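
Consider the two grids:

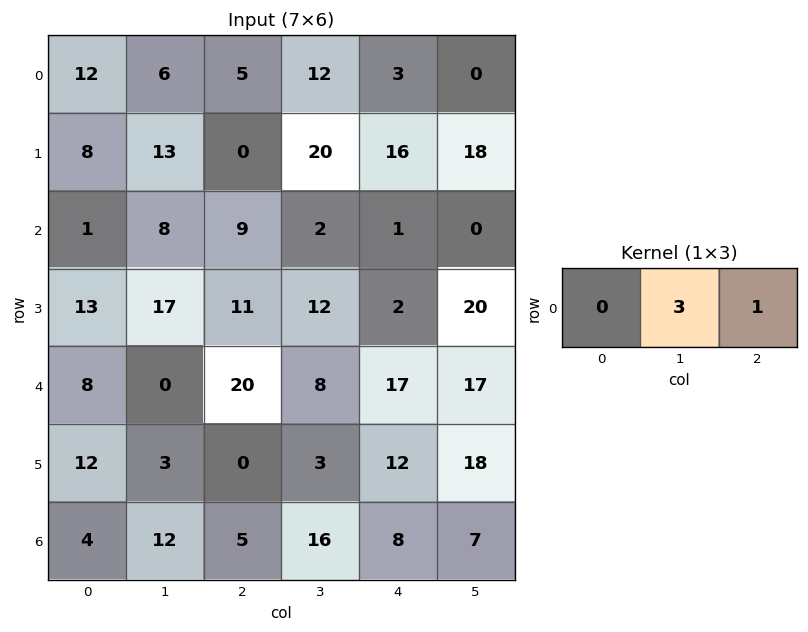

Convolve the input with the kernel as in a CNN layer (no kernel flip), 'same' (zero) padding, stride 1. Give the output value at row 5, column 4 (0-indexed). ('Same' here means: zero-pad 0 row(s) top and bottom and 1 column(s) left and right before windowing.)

54

The receptive field on the zero-padded input at this output position is [3 12 18]. Elementwise product with the kernel and sum: 12·3 + 18·1.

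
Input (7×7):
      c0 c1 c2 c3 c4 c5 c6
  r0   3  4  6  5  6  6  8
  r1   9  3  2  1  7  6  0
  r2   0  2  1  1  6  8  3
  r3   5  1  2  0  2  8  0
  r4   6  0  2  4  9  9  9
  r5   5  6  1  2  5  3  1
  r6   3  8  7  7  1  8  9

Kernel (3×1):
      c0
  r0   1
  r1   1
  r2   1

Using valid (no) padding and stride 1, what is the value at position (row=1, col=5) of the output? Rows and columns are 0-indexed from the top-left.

22

The receptive field on the input at this output position is [6 / 8 / 8]. Elementwise product with the kernel and sum: 6·1 + 8·1 + 8·1.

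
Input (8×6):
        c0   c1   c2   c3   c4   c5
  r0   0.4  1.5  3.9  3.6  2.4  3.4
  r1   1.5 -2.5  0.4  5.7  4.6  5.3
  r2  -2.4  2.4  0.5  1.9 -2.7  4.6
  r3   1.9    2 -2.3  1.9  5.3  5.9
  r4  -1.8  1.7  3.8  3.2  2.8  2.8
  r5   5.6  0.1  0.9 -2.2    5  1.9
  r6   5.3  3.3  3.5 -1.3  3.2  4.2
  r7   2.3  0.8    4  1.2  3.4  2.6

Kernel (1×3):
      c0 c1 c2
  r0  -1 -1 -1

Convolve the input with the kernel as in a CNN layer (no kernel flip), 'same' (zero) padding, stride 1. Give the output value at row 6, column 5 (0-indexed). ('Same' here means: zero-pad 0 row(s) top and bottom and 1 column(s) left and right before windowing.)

-7.4

The receptive field on the zero-padded input at this output position is [3.2 4.2 0]. Elementwise product with the kernel and sum: 3.2·-1 + 4.2·-1 + 0·-1.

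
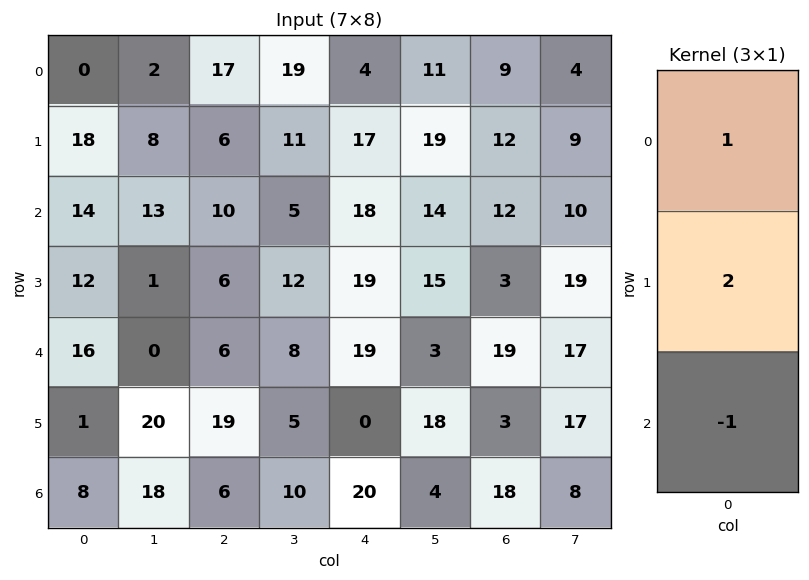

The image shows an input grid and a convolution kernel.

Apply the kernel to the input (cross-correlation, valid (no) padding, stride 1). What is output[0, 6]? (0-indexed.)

The receptive field on the input at this output position is [9 / 12 / 12]. Elementwise product with the kernel and sum: 9·1 + 12·2 + 12·-1.

21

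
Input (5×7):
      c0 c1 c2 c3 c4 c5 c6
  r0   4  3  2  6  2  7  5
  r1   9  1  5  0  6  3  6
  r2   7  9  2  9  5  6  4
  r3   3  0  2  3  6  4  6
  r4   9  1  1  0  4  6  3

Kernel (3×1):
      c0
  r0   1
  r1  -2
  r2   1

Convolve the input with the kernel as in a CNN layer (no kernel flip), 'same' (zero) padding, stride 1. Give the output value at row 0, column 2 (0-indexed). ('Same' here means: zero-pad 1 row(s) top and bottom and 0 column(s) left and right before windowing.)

1

The receptive field on the zero-padded input at this output position is [0 / 2 / 5]. Elementwise product with the kernel and sum: 0·1 + 2·-2 + 5·1.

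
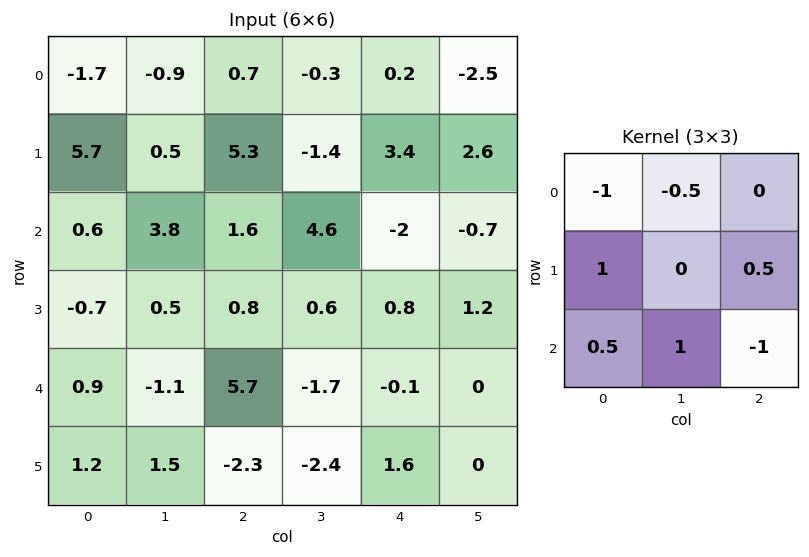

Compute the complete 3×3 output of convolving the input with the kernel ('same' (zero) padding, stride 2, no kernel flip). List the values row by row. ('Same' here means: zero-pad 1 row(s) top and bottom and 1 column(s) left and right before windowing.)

Output[0,0]: The receptive field on the zero-padded input at this output position is [0 0 0 / 0 -1.7 -0.9 / 0 5.7 0.5]. Elementwise product with the kernel and sum: 0·-1 + 0·-0.5 + 0·1 + -0.9·0.5 + 0·0.5 + 5.7·1 + 0.5·-1.

4.75 5.9 -1.45
-2.15 3.4 3.85
-0.5 -2 -2.3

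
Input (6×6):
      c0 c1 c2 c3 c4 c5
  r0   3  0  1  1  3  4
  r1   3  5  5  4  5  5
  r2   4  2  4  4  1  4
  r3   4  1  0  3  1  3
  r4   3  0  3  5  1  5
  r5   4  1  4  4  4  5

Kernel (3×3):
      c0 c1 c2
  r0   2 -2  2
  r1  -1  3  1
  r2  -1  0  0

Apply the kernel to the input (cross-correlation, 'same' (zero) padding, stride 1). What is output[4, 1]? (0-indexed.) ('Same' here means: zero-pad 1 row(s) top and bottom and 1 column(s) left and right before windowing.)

The receptive field on the zero-padded input at this output position is [4 1 0 / 3 0 3 / 4 1 4]. Elementwise product with the kernel and sum: 4·2 + 1·-2 + 0·2 + 3·-1 + 0·3 + 3·1 + 4·-1.

2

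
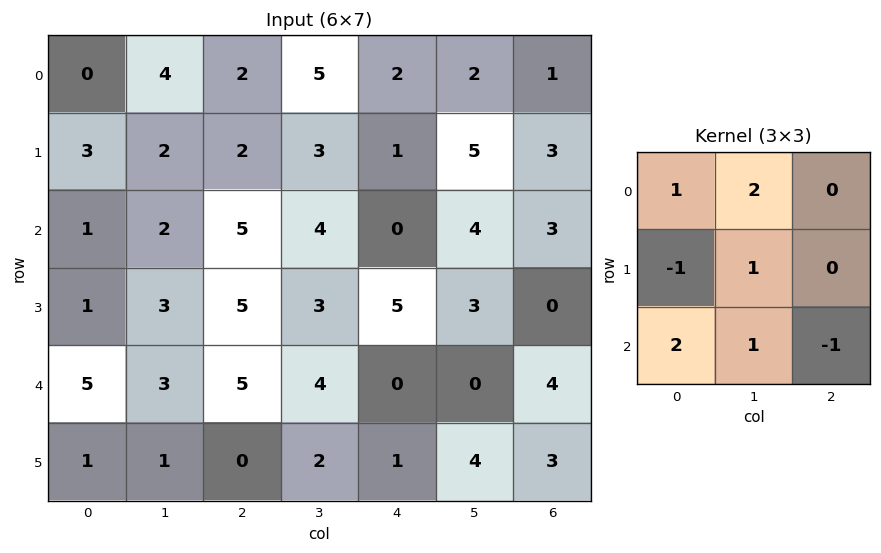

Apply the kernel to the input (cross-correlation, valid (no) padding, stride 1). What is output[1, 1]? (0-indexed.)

17

The receptive field on the input at this output position is [2 2 3 / 2 5 4 / 3 5 3]. Elementwise product with the kernel and sum: 2·1 + 2·2 + 2·-1 + 5·1 + 3·2 + 5·1 + 3·-1.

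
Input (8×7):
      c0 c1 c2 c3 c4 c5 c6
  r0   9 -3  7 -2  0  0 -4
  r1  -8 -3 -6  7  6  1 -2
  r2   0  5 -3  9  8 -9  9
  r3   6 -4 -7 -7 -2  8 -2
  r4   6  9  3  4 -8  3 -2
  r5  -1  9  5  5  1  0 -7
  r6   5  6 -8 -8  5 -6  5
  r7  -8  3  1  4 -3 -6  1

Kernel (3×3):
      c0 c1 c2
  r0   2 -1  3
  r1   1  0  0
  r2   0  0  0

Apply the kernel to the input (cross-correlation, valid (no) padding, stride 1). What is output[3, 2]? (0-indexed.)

The receptive field on the input at this output position is [-7 -7 -2 / 3 4 -8 / 5 5 1]. Elementwise product with the kernel and sum: -7·2 + -7·-1 + -2·3 + 3·1.

-10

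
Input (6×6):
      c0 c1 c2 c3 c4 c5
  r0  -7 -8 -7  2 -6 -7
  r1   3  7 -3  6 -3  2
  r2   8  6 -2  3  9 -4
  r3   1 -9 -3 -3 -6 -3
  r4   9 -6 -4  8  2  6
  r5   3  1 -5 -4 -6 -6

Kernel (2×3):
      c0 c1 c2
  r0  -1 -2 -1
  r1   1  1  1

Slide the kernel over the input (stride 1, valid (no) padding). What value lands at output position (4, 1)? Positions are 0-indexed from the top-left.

The receptive field on the input at this output position is [-6 -4 8 / 1 -5 -4]. Elementwise product with the kernel and sum: -6·-1 + -4·-2 + 8·-1 + 1·1 + -5·1 + -4·1.

-2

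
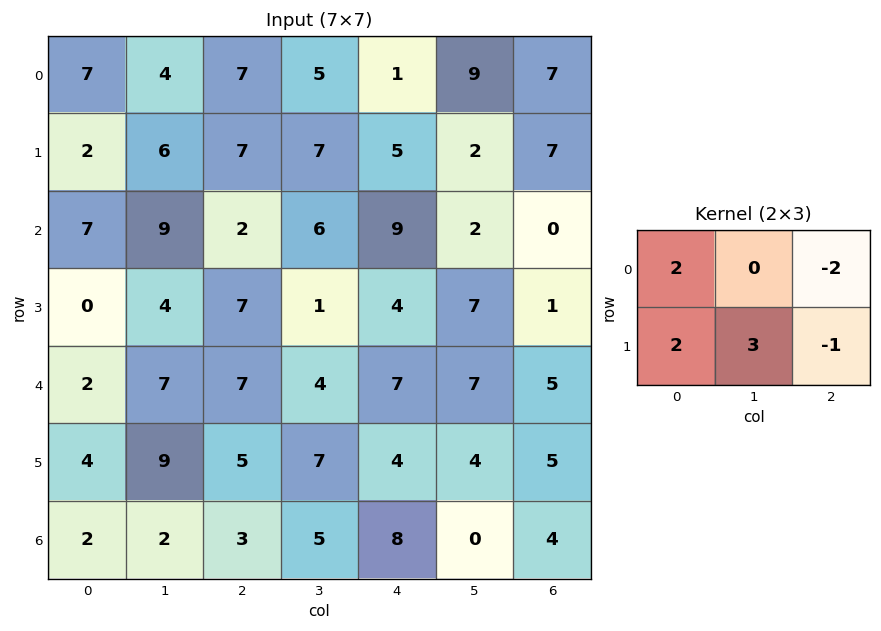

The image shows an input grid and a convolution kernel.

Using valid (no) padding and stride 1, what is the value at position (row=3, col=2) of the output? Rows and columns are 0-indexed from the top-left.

25

The receptive field on the input at this output position is [7 1 4 / 7 4 7]. Elementwise product with the kernel and sum: 7·2 + 4·-2 + 7·2 + 4·3 + 7·-1.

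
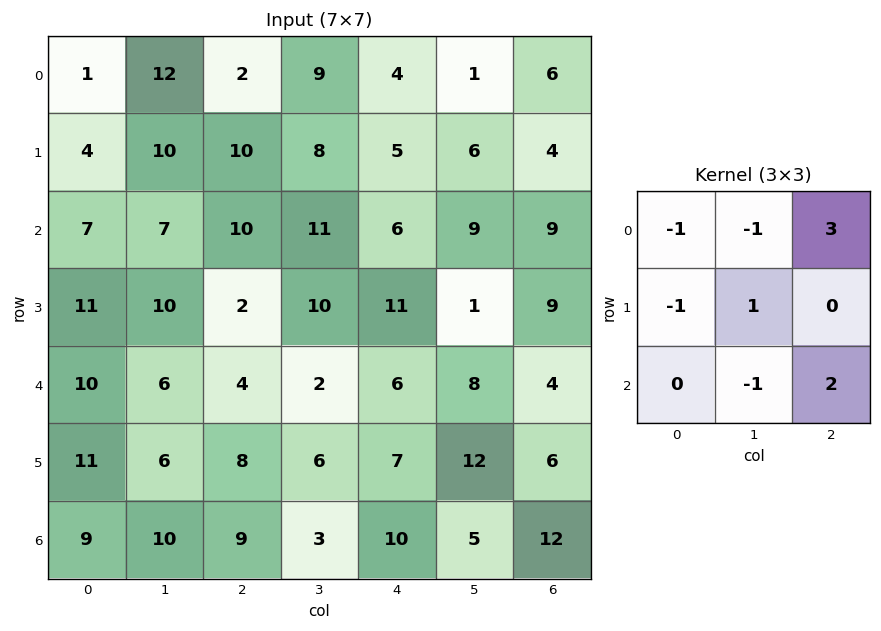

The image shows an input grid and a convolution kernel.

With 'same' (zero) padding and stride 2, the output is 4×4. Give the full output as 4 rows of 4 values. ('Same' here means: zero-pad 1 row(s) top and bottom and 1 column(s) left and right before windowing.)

17 -4 2 1
42 25 -9 -19
30 20 3 -20
16 3 30 -11

Output[0,0]: The receptive field on the zero-padded input at this output position is [0 0 0 / 0 1 12 / 0 4 10]. Elementwise product with the kernel and sum: 0·-1 + 0·-1 + 0·3 + 0·-1 + 1·1 + 4·-1 + 10·2.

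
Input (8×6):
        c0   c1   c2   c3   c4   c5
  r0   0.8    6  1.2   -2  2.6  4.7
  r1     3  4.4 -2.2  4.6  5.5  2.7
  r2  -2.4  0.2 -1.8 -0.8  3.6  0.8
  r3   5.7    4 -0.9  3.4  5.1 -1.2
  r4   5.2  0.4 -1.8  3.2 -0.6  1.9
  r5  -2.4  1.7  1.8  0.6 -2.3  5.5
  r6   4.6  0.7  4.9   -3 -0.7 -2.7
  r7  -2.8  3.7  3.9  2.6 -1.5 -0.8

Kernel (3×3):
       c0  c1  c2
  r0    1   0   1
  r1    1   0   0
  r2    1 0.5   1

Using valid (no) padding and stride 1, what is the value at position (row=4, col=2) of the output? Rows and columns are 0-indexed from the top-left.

The receptive field on the input at this output position is [-1.8 3.2 -0.6 / 1.8 0.6 -2.3 / 4.9 -3 -0.7]. Elementwise product with the kernel and sum: -1.8·1 + -0.6·1 + 1.8·1 + 4.9·1 + -3·0.5 + -0.7·1.

2.1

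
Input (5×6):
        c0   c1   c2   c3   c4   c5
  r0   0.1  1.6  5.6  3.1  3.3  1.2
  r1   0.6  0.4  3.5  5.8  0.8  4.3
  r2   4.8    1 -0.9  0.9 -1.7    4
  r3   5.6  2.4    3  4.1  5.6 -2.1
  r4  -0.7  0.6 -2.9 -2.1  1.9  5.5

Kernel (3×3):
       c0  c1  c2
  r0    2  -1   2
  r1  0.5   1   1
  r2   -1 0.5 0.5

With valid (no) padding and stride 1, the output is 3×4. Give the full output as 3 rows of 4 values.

9.25 12.3 23.55 13.55
7.4 10.55 3.4 19.8
14.55 9.9 7.9 22.85

Output[0,0]: The receptive field on the input at this output position is [0.1 1.6 5.6 / 0.6 0.4 3.5 / 4.8 1 -0.9]. Elementwise product with the kernel and sum: 0.1·2 + 1.6·-1 + 5.6·2 + 0.6·0.5 + 0.4·1 + 3.5·1 + 4.8·-1 + 1·0.5 + -0.9·0.5.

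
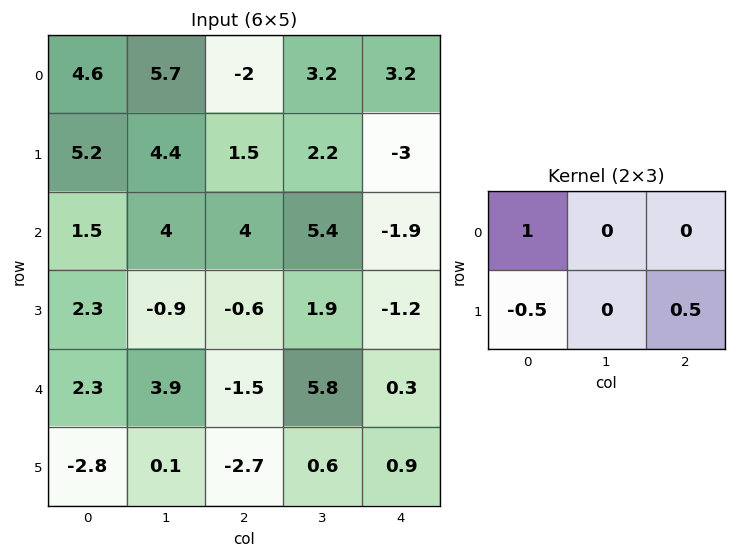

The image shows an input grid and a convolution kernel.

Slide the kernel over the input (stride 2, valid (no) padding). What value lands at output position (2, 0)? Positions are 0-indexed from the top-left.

2.35

The receptive field on the input at this output position is [2.3 3.9 -1.5 / -2.8 0.1 -2.7]. Elementwise product with the kernel and sum: 2.3·1 + -2.8·-0.5 + -2.7·0.5.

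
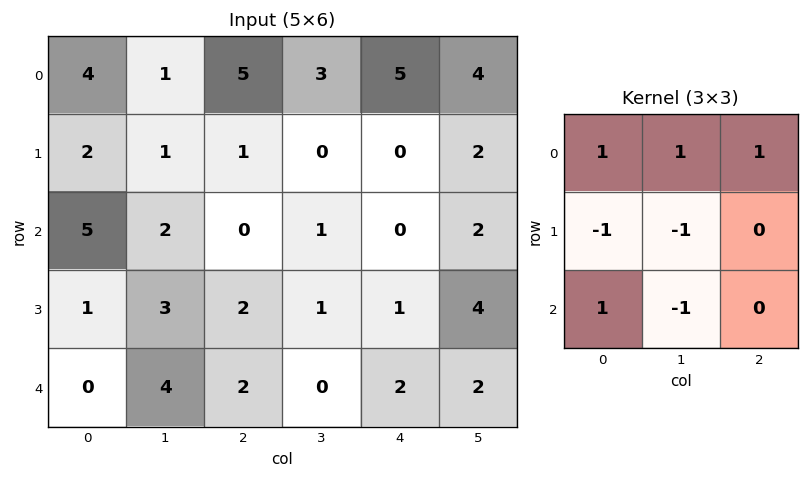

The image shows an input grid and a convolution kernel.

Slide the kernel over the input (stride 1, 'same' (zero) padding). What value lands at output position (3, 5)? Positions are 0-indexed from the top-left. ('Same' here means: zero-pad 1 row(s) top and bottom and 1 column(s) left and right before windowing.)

The receptive field on the zero-padded input at this output position is [0 2 0 / 1 4 0 / 2 2 0]. Elementwise product with the kernel and sum: 0·1 + 2·1 + 0·1 + 1·-1 + 4·-1 + 2·1 + 2·-1.

-3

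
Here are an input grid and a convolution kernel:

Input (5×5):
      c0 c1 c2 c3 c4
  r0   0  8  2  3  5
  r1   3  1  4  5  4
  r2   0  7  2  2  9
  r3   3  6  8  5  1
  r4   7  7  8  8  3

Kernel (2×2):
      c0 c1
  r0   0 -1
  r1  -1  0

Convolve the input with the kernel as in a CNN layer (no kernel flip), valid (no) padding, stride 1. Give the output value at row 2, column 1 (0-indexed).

The receptive field on the input at this output position is [7 2 / 6 8]. Elementwise product with the kernel and sum: 2·-1 + 6·-1.

-8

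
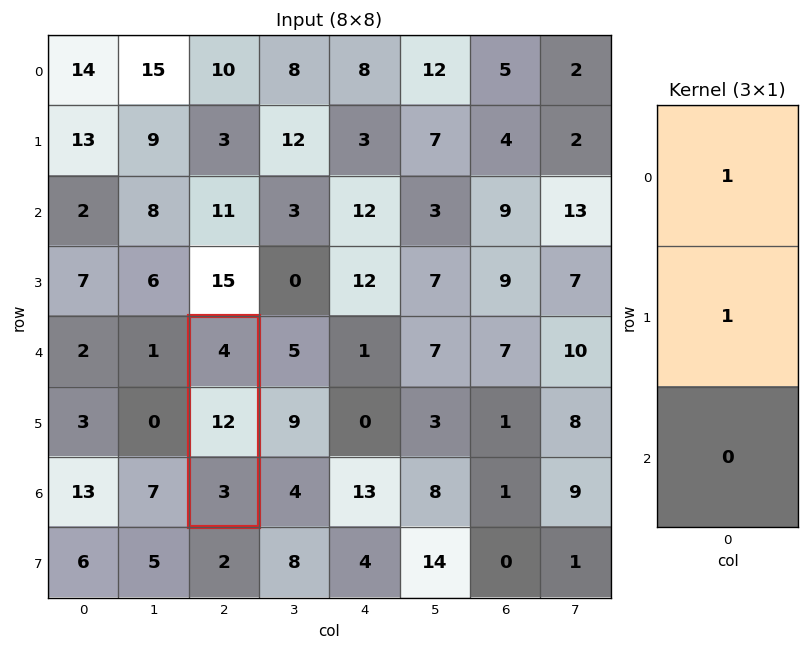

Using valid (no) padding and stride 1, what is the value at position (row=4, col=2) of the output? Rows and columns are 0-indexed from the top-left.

The receptive field on the input at this output position is [4 / 12 / 3]. Elementwise product with the kernel and sum: 4·1 + 12·1.

16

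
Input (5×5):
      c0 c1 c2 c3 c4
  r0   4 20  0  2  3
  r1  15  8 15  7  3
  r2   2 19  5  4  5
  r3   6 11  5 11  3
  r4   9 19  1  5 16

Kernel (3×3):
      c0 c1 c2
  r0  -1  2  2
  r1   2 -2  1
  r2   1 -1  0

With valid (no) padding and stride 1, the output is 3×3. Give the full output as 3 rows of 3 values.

Output[0,0]: The receptive field on the input at this output position is [4 20 0 / 15 8 15 / 2 19 5]. Elementwise product with the kernel and sum: 4·-1 + 20·2 + 0·2 + 15·2 + 8·-2 + 15·1 + 2·1 + 19·-1.
Output[0,1]: The receptive field on the input at this output position is [20 0 2 / 8 15 7 / 19 5 4]. Elementwise product with the kernel and sum: 20·-1 + 0·2 + 2·2 + 8·2 + 15·-2 + 7·1 + 19·1 + 5·-1.

48 -9 30
-3 74 6
31 40 0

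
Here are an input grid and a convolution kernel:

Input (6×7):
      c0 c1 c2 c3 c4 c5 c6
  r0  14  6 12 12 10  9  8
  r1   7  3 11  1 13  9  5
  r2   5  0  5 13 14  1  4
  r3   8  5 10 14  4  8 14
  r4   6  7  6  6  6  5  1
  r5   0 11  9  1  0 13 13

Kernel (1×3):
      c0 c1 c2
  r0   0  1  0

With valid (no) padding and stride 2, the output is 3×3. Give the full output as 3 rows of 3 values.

Output[0,0]: The receptive field on the input at this output position is [14 6 12]. Elementwise product with the kernel and sum: 6·1.
Output[0,1]: The receptive field on the input at this output position is [12 12 10]. Elementwise product with the kernel and sum: 12·1.

6 12 9
0 13 1
7 6 5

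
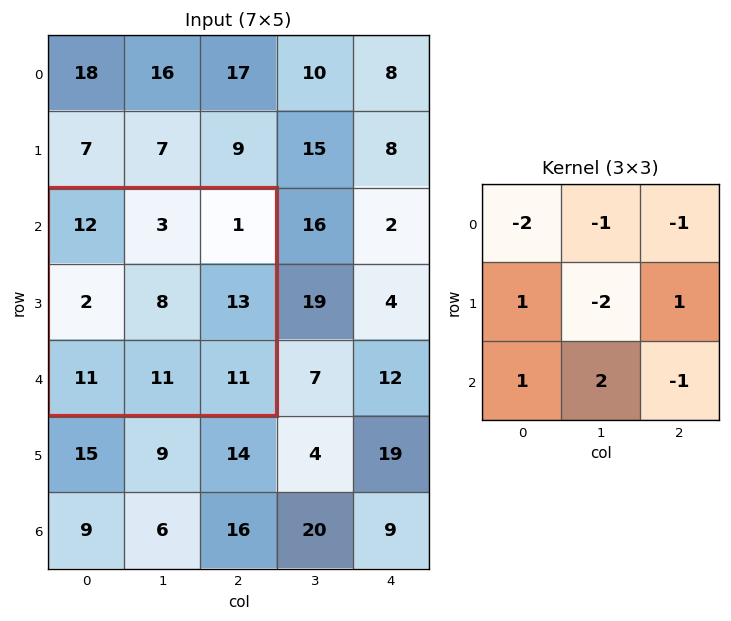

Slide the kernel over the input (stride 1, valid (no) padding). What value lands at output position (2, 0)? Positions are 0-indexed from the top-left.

The receptive field on the input at this output position is [12 3 1 / 2 8 13 / 11 11 11]. Elementwise product with the kernel and sum: 12·-2 + 3·-1 + 1·-1 + 2·1 + 8·-2 + 13·1 + 11·1 + 11·2 + 11·-1.

-7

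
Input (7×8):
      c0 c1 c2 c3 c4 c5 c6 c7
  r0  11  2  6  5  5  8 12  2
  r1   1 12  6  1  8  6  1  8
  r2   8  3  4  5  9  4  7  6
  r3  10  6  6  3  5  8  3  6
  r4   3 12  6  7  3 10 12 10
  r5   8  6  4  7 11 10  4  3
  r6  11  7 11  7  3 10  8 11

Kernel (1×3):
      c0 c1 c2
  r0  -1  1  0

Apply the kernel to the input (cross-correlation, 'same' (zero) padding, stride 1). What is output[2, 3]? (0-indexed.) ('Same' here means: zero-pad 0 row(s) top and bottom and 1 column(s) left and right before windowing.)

1

The receptive field on the zero-padded input at this output position is [4 5 9]. Elementwise product with the kernel and sum: 4·-1 + 5·1.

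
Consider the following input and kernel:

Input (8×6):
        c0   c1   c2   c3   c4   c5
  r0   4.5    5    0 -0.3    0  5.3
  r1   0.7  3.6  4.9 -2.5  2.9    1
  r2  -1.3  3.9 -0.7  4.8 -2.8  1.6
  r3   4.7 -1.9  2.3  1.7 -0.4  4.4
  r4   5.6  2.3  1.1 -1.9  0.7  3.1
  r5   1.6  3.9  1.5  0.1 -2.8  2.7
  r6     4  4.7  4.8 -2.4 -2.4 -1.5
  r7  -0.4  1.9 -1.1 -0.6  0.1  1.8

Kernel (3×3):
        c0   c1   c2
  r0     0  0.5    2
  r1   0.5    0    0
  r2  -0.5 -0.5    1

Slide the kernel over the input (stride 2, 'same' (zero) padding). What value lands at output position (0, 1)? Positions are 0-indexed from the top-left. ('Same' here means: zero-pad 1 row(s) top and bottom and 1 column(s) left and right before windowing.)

-4.25

The receptive field on the zero-padded input at this output position is [0 0 0 / 5 0 -0.3 / 3.6 4.9 -2.5]. Elementwise product with the kernel and sum: 0·0.5 + 0·2 + 5·0.5 + 3.6·-0.5 + 4.9·-0.5 + -2.5·1.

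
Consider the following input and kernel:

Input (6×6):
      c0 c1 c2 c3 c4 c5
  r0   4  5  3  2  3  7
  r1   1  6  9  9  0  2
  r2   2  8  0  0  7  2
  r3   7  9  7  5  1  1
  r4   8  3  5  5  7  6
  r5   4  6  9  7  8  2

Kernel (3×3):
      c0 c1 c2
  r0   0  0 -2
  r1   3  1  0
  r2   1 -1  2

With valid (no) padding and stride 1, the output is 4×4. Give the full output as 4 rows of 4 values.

Output[0,0]: The receptive field on the input at this output position is [4 5 3 / 1 6 9 / 2 8 0]. Elementwise product with the kernel and sum: 3·-2 + 1·3 + 6·1 + 2·1 + 8·-1 + 0·2.
Output[0,1]: The receptive field on the input at this output position is [5 3 2 / 6 9 9 / 8 0 0]. Elementwise product with the kernel and sum: 2·-2 + 6·3 + 9·1 + 8·1 + 0·-1 + 0·2.

-3 31 44 10
8 18 4 9
45 42 26 22
29 15 36 23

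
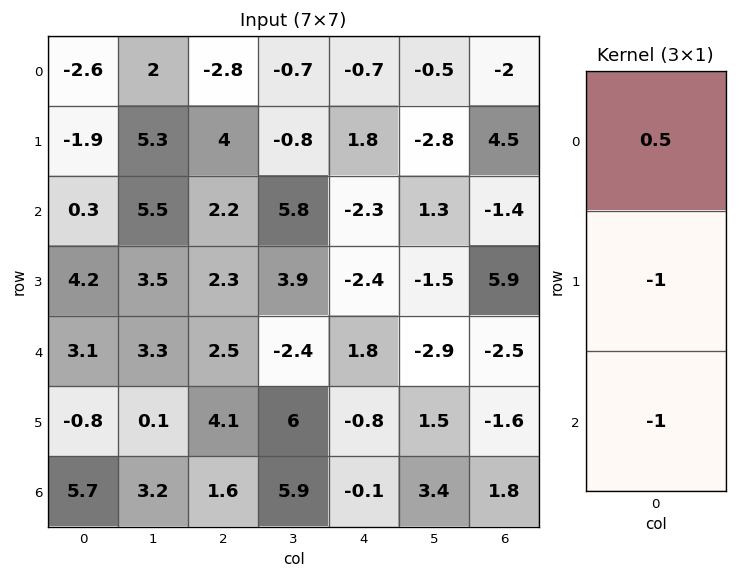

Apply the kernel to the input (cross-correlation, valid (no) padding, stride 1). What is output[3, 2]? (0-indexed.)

The receptive field on the input at this output position is [2.3 / 2.5 / 4.1]. Elementwise product with the kernel and sum: 2.3·0.5 + 2.5·-1 + 4.1·-1.

-5.45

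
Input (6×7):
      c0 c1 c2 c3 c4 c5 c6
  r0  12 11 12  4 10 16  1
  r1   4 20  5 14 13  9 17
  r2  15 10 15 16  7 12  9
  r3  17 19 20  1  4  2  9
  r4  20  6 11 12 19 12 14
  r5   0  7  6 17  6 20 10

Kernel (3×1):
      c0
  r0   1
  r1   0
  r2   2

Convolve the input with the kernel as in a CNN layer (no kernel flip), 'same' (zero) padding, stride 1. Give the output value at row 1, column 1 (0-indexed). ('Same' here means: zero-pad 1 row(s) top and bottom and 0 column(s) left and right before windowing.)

The receptive field on the zero-padded input at this output position is [11 / 20 / 10]. Elementwise product with the kernel and sum: 11·1 + 10·2.

31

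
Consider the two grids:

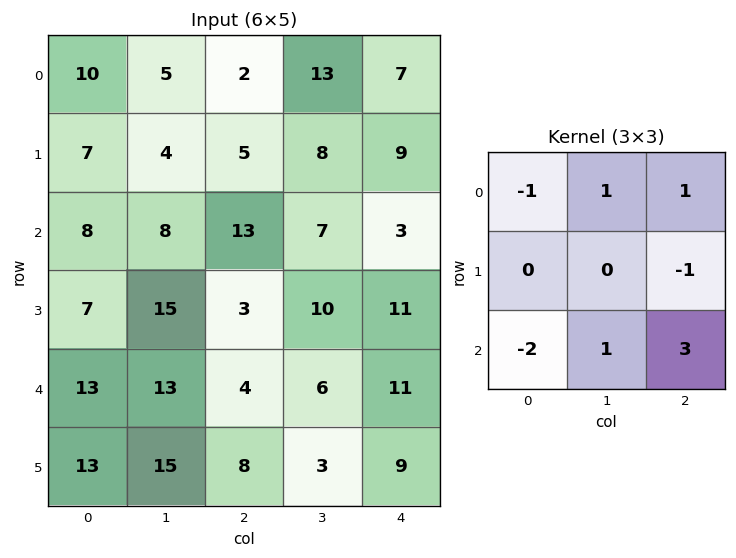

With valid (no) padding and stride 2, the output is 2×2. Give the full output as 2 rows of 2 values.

Output[0,0]: The receptive field on the input at this output position is [10 5 2 / 7 4 5 / 8 8 13]. Elementwise product with the kernel and sum: 10·-1 + 5·1 + 2·1 + 5·-1 + 8·-2 + 8·1 + 13·3.
Output[0,1]: The receptive field on the input at this output position is [2 13 7 / 5 8 9 / 13 7 3]. Elementwise product with the kernel and sum: 2·-1 + 13·1 + 7·1 + 9·-1 + 13·-2 + 7·1 + 3·3.

23 -1
9 17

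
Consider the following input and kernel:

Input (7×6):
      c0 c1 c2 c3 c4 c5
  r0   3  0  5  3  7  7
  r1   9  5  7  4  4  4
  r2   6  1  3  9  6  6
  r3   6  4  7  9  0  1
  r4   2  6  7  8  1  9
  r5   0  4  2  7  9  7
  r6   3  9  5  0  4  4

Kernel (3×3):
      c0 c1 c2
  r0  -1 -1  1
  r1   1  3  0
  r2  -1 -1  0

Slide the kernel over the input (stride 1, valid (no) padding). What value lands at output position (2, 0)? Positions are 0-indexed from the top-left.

The receptive field on the input at this output position is [6 1 3 / 6 4 7 / 2 6 7]. Elementwise product with the kernel and sum: 6·-1 + 1·-1 + 3·1 + 6·1 + 4·3 + 2·-1 + 6·-1.

6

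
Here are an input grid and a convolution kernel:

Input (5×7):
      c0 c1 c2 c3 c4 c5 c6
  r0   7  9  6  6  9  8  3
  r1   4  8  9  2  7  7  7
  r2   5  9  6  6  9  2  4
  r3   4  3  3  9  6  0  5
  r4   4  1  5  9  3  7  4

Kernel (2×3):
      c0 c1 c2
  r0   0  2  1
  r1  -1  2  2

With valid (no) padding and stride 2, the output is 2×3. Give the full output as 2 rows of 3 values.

54 30 40
32 48 12

Output[0,0]: The receptive field on the input at this output position is [7 9 6 / 4 8 9]. Elementwise product with the kernel and sum: 9·2 + 6·1 + 4·-1 + 8·2 + 9·2.
Output[0,1]: The receptive field on the input at this output position is [6 6 9 / 9 2 7]. Elementwise product with the kernel and sum: 6·2 + 9·1 + 9·-1 + 2·2 + 7·2.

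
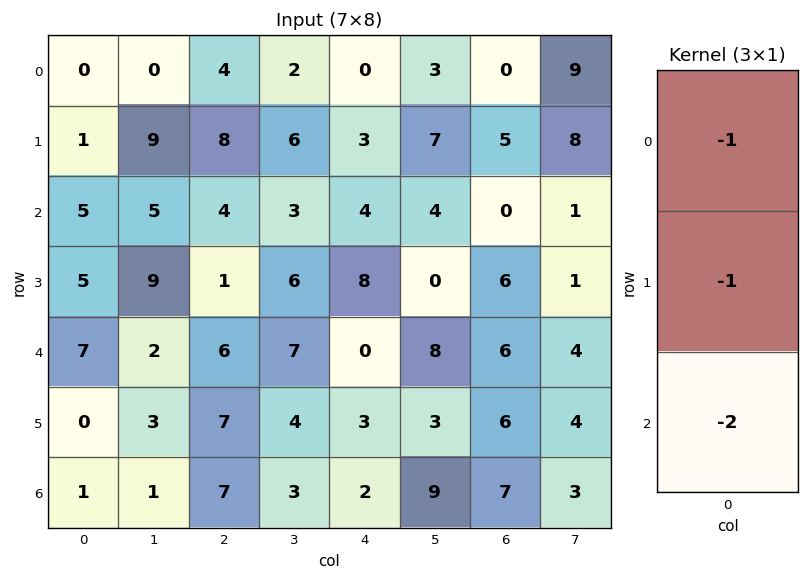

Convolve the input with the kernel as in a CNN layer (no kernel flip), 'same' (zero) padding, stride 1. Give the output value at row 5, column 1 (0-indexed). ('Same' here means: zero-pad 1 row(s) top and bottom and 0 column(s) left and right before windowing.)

The receptive field on the zero-padded input at this output position is [2 / 3 / 1]. Elementwise product with the kernel and sum: 2·-1 + 3·-1 + 1·-2.

-7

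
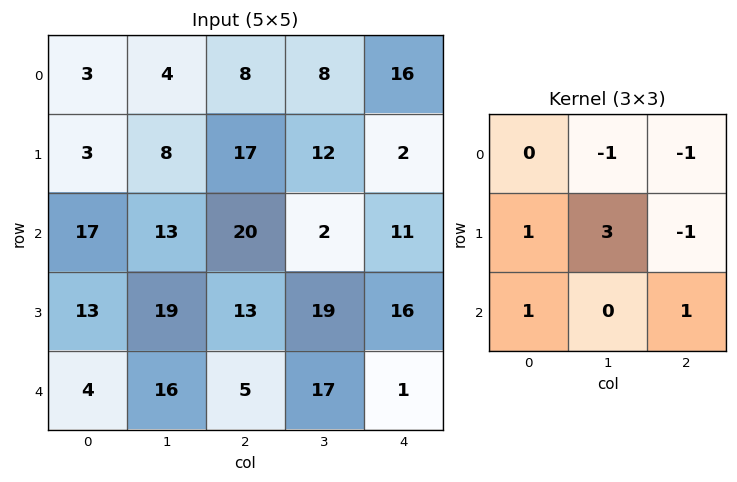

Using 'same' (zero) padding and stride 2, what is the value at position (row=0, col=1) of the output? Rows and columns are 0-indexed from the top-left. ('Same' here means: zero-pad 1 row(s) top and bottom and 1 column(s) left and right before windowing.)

40

The receptive field on the zero-padded input at this output position is [0 0 0 / 4 8 8 / 8 17 12]. Elementwise product with the kernel and sum: 0·-1 + 0·-1 + 4·1 + 8·3 + 8·-1 + 8·1 + 12·1.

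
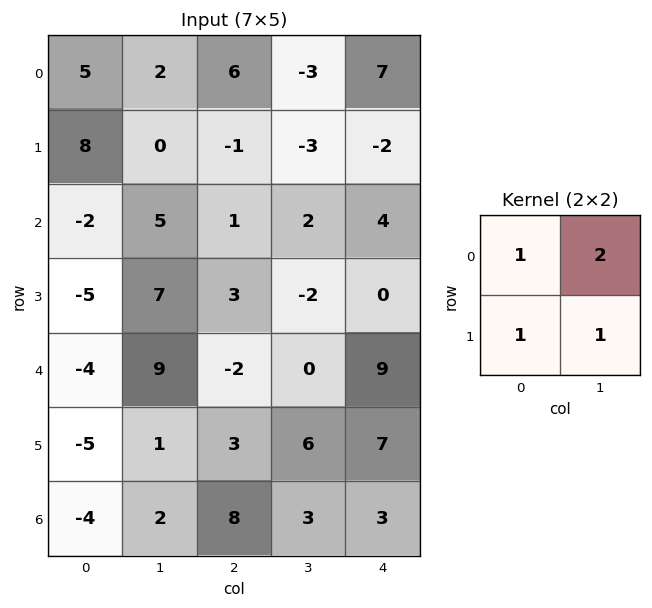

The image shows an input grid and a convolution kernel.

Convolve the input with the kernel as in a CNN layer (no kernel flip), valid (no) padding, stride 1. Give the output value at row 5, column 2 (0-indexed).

The receptive field on the input at this output position is [3 6 / 8 3]. Elementwise product with the kernel and sum: 3·1 + 6·2 + 8·1 + 3·1.

26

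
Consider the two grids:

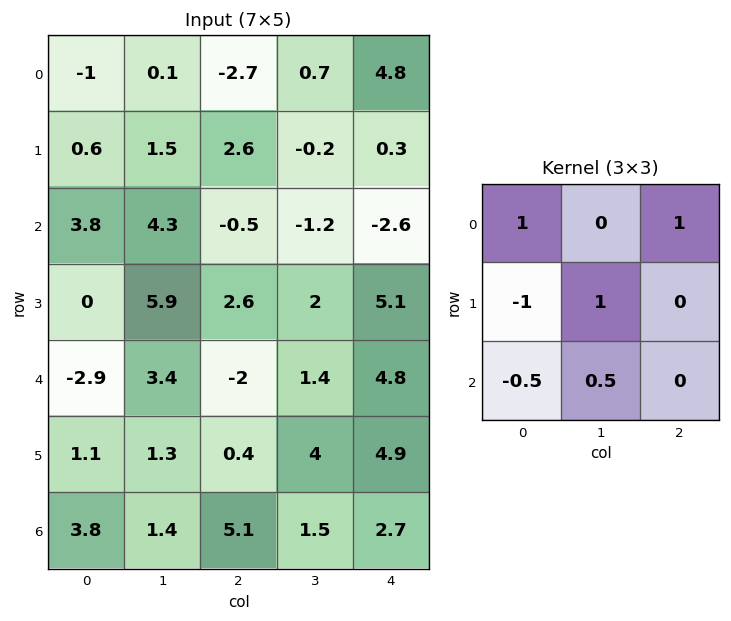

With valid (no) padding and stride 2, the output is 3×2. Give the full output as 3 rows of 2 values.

-2.55 -1.05
12.35 -2
-5.9 4.6

Output[0,0]: The receptive field on the input at this output position is [-1 0.1 -2.7 / 0.6 1.5 2.6 / 3.8 4.3 -0.5]. Elementwise product with the kernel and sum: -1·1 + -2.7·1 + 0.6·-1 + 1.5·1 + 3.8·-0.5 + 4.3·0.5.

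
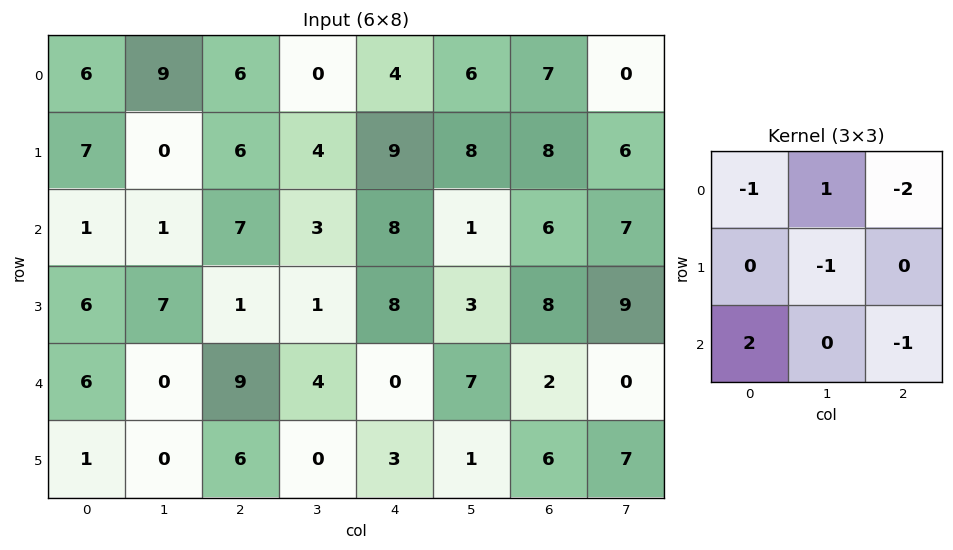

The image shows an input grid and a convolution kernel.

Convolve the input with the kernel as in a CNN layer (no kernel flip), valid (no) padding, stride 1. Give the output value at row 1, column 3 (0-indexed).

-20

The receptive field on the input at this output position is [4 9 8 / 3 8 1 / 1 8 3]. Elementwise product with the kernel and sum: 4·-1 + 9·1 + 8·-2 + 8·-1 + 1·2 + 3·-1.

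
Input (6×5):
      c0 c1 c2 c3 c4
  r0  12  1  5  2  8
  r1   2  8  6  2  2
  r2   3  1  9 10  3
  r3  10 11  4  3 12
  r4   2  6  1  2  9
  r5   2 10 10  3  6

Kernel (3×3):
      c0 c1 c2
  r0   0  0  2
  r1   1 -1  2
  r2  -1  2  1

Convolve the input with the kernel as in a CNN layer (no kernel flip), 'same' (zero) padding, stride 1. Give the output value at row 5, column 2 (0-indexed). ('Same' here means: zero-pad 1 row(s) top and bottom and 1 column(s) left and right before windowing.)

The receptive field on the zero-padded input at this output position is [6 1 2 / 10 10 3 / 0 0 0]. Elementwise product with the kernel and sum: 2·2 + 10·1 + 10·-1 + 3·2 + 0·-1 + 0·2 + 0·1.

10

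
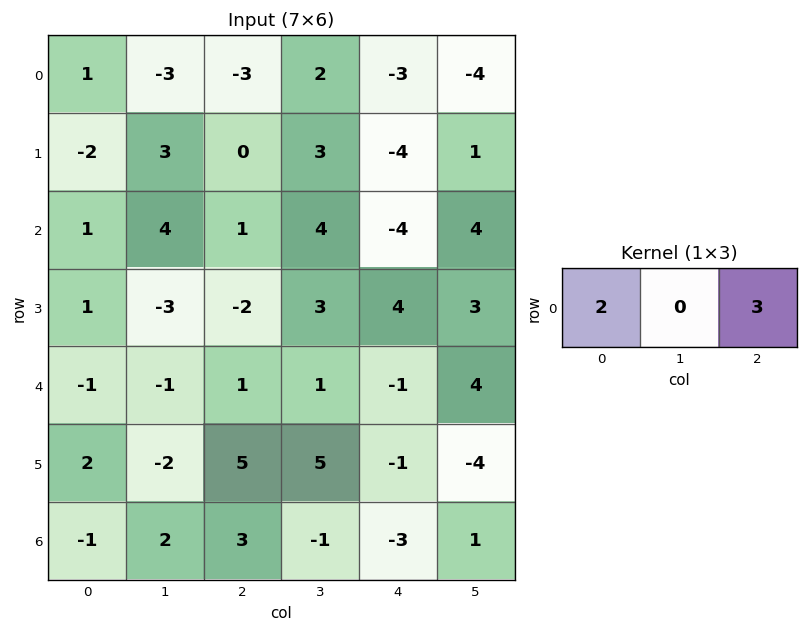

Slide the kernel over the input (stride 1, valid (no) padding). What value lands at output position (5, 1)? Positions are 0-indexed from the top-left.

11

The receptive field on the input at this output position is [-2 5 5]. Elementwise product with the kernel and sum: -2·2 + 5·3.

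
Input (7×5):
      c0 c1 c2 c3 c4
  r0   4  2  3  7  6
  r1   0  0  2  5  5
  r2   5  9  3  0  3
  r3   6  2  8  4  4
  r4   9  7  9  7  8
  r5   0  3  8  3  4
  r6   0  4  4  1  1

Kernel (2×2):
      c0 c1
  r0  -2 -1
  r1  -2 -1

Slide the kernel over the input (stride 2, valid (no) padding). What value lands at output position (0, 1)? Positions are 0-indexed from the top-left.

-22

The receptive field on the input at this output position is [3 7 / 2 5]. Elementwise product with the kernel and sum: 3·-2 + 7·-1 + 2·-2 + 5·-1.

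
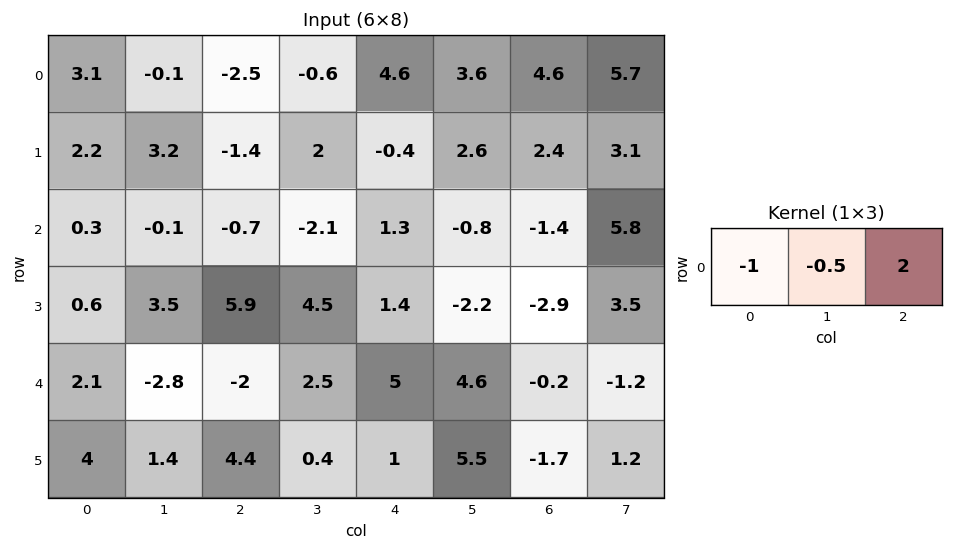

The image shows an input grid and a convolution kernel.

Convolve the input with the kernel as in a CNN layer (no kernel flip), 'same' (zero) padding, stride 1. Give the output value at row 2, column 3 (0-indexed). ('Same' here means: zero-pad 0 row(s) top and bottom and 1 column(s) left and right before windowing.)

The receptive field on the zero-padded input at this output position is [-0.7 -2.1 1.3]. Elementwise product with the kernel and sum: -0.7·-1 + -2.1·-0.5 + 1.3·2.

4.35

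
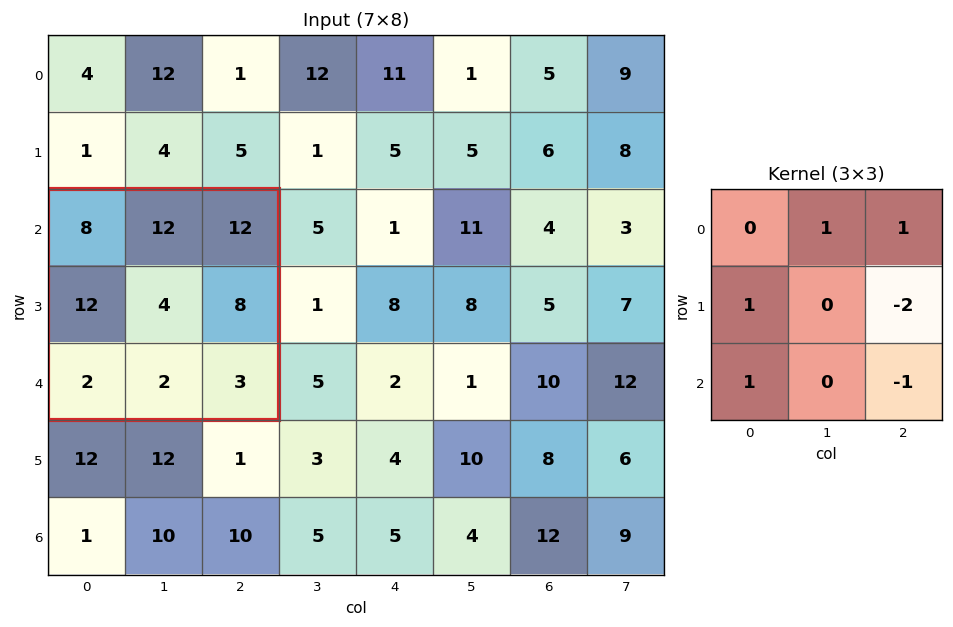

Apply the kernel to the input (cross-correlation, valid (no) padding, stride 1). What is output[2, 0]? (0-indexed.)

19

The receptive field on the input at this output position is [8 12 12 / 12 4 8 / 2 2 3]. Elementwise product with the kernel and sum: 12·1 + 12·1 + 12·1 + 8·-2 + 2·1 + 3·-1.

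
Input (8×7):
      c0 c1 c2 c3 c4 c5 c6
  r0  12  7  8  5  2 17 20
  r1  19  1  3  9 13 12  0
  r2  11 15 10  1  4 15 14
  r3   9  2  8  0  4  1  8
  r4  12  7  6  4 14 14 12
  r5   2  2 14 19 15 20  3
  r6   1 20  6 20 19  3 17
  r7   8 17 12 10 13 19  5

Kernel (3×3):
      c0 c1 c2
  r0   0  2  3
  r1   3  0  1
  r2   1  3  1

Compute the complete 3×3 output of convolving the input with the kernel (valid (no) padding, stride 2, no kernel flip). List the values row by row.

164 55 196
134 74 160
119 192 157

Output[0,0]: The receptive field on the input at this output position is [12 7 8 / 19 1 3 / 11 15 10]. Elementwise product with the kernel and sum: 7·2 + 8·3 + 19·3 + 3·1 + 11·1 + 15·3 + 10·1.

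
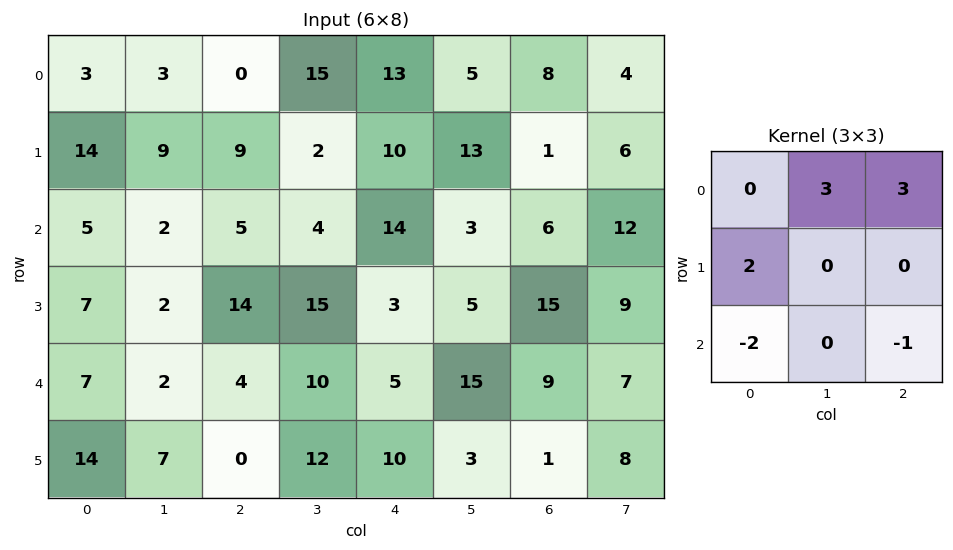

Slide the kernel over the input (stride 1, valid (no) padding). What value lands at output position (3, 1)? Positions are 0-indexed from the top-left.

65

The receptive field on the input at this output position is [2 14 15 / 2 4 10 / 7 0 12]. Elementwise product with the kernel and sum: 14·3 + 15·3 + 2·2 + 7·-2 + 12·-1.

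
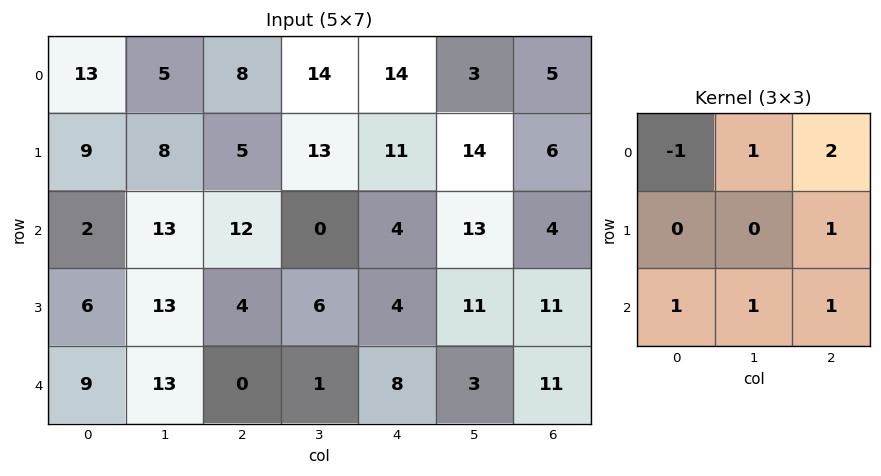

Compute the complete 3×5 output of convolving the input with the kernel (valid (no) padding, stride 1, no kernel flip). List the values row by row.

40 69 61 37 26
44 46 48 60 45
61 19 9 53 50

Output[0,0]: The receptive field on the input at this output position is [13 5 8 / 9 8 5 / 2 13 12]. Elementwise product with the kernel and sum: 13·-1 + 5·1 + 8·2 + 5·1 + 2·1 + 13·1 + 12·1.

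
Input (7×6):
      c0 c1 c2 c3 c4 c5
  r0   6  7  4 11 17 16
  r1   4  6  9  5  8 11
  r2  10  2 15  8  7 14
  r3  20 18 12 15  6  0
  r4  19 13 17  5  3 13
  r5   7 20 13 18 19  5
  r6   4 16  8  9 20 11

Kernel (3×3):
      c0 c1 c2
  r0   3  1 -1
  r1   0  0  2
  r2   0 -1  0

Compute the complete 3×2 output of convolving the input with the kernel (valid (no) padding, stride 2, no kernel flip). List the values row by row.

Output[0,0]: The receptive field on the input at this output position is [6 7 4 / 4 6 9 / 10 2 15]. Elementwise product with the kernel and sum: 6·3 + 7·1 + 4·-1 + 9·2 + 2·-1.

37 14
28 53
63 82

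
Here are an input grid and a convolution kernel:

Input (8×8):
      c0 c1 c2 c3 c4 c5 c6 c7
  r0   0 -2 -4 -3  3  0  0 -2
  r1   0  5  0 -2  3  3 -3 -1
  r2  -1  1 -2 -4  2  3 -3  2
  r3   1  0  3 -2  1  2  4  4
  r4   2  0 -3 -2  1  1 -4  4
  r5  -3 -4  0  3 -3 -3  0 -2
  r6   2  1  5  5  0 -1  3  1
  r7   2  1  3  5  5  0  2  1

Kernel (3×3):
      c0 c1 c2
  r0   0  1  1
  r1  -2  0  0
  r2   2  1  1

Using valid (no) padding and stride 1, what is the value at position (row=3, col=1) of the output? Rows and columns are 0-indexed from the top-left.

The receptive field on the input at this output position is [0 3 -2 / 0 -3 -2 / -4 0 3]. Elementwise product with the kernel and sum: 3·1 + -2·1 + 0·-2 + -4·2 + 0·1 + 3·1.

-4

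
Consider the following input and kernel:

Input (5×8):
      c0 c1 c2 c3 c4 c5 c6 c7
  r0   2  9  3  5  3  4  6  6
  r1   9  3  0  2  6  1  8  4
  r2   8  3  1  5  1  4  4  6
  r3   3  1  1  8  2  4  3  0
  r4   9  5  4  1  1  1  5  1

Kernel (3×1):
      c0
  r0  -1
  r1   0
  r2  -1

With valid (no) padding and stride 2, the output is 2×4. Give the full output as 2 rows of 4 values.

Output[0,0]: The receptive field on the input at this output position is [2 / 9 / 8]. Elementwise product with the kernel and sum: 2·-1 + 8·-1.

-10 -4 -4 -10
-17 -5 -2 -9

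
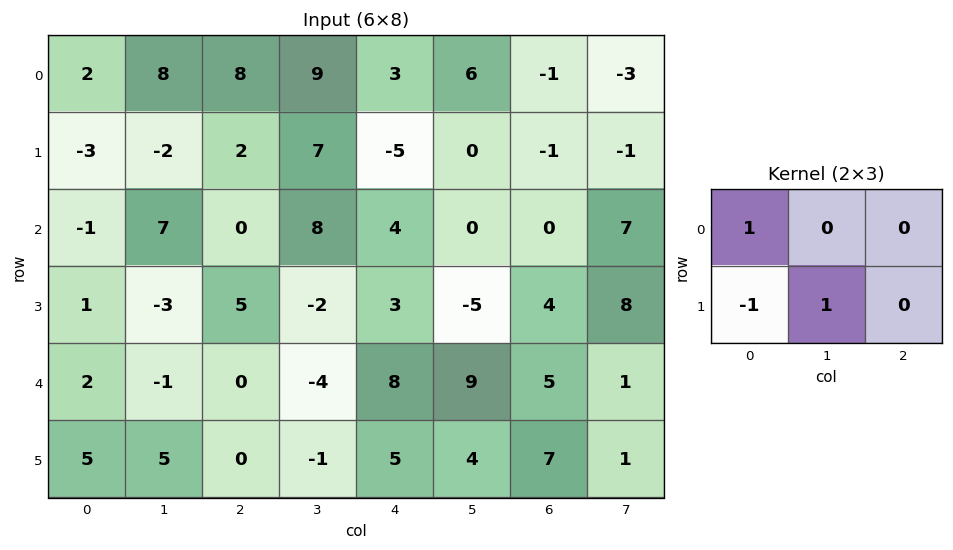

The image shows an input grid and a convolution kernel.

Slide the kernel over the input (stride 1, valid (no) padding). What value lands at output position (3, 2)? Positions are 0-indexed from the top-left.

The receptive field on the input at this output position is [5 -2 3 / 0 -4 8]. Elementwise product with the kernel and sum: 5·1 + 0·-1 + -4·1.

1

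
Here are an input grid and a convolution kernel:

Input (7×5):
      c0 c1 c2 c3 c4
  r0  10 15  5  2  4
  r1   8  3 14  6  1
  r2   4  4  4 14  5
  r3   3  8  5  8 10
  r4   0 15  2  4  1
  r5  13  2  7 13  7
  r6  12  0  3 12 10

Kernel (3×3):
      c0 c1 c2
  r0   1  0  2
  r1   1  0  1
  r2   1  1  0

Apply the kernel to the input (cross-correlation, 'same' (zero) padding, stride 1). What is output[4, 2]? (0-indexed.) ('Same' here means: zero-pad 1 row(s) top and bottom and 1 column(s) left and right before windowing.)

52

The receptive field on the zero-padded input at this output position is [8 5 8 / 15 2 4 / 2 7 13]. Elementwise product with the kernel and sum: 8·1 + 8·2 + 15·1 + 4·1 + 2·1 + 7·1.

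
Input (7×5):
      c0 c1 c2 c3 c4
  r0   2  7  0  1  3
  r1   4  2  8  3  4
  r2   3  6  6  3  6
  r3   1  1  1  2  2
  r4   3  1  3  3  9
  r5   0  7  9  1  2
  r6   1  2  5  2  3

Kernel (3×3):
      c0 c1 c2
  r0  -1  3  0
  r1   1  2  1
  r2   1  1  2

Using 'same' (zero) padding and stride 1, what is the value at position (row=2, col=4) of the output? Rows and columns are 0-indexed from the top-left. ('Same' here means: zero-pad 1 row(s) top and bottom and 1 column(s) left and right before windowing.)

The receptive field on the zero-padded input at this output position is [3 4 0 / 3 6 0 / 2 2 0]. Elementwise product with the kernel and sum: 3·-1 + 4·3 + 3·1 + 6·2 + 0·1 + 2·1 + 2·1 + 0·2.

28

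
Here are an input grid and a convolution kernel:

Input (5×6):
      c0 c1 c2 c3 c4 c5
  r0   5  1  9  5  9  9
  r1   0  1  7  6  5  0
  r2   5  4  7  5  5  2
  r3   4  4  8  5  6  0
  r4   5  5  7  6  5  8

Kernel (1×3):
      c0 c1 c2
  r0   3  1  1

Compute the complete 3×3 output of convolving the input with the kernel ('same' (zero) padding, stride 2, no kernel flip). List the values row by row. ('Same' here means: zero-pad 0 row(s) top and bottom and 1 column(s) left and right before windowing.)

6 17 33
9 24 22
10 28 31

Output[0,0]: The receptive field on the zero-padded input at this output position is [0 5 1]. Elementwise product with the kernel and sum: 0·3 + 5·1 + 1·1.
Output[0,1]: The receptive field on the zero-padded input at this output position is [1 9 5]. Elementwise product with the kernel and sum: 1·3 + 9·1 + 5·1.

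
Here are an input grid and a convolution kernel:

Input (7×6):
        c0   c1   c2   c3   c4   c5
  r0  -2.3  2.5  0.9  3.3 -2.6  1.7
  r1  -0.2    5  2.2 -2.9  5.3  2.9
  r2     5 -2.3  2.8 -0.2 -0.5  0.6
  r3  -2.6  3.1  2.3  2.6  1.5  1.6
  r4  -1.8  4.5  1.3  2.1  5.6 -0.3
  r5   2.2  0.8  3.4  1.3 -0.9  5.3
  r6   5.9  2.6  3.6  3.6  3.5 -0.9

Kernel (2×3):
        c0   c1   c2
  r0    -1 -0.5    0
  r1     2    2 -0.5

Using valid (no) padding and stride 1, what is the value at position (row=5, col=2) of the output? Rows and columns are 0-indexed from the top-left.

8.6

The receptive field on the input at this output position is [3.4 1.3 -0.9 / 3.6 3.6 3.5]. Elementwise product with the kernel and sum: 3.4·-1 + 1.3·-0.5 + 3.6·2 + 3.6·2 + 3.5·-0.5.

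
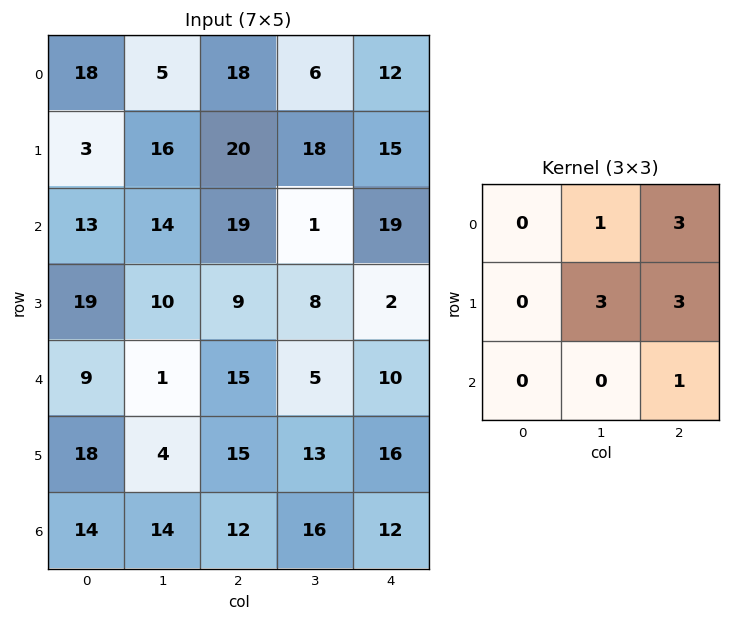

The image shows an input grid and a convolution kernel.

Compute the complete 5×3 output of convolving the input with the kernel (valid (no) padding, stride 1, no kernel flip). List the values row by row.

Output[0,0]: The receptive field on the input at this output position is [18 5 18 / 3 16 20 / 13 14 19]. Elementwise product with the kernel and sum: 5·1 + 18·3 + 16·3 + 20·3 + 19·1.

186 151 160
184 142 125
143 78 98
100 106 75
115 130 134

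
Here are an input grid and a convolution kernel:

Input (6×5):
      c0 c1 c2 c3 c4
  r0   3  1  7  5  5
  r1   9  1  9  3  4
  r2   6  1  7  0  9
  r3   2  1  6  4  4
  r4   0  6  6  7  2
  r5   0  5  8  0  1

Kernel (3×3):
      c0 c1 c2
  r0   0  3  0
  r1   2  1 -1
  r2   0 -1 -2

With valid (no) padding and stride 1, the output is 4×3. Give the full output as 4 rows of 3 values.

-2 22 14
-4 22 2
-16 5 1
-18 21 27

Output[0,0]: The receptive field on the input at this output position is [3 1 7 / 9 1 9 / 6 1 7]. Elementwise product with the kernel and sum: 1·3 + 9·2 + 1·1 + 9·-1 + 1·-1 + 7·-2.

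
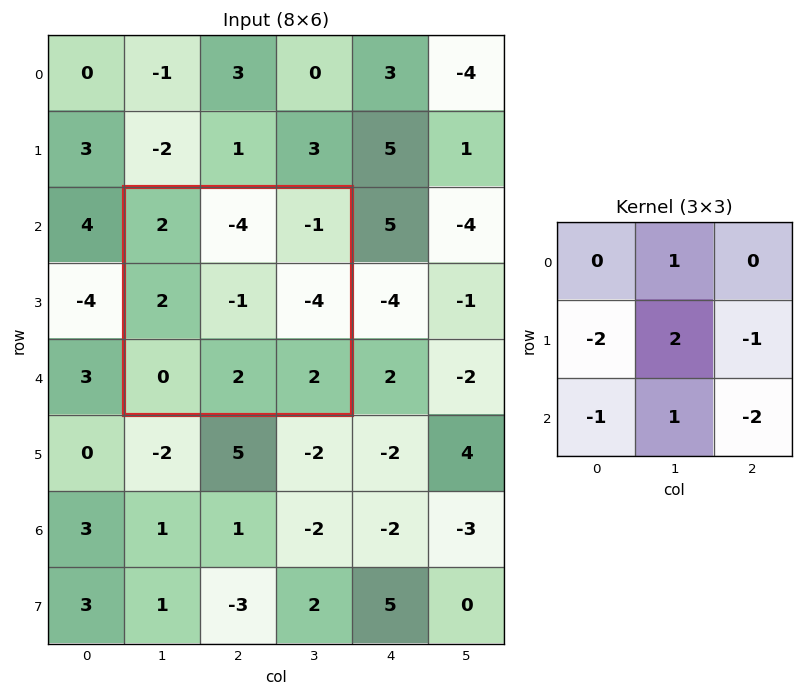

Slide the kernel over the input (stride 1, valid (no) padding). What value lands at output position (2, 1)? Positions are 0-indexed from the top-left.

-8

The receptive field on the input at this output position is [2 -4 -1 / 2 -1 -4 / 0 2 2]. Elementwise product with the kernel and sum: -4·1 + 2·-2 + -1·2 + -4·-1 + 0·-1 + 2·1 + 2·-2.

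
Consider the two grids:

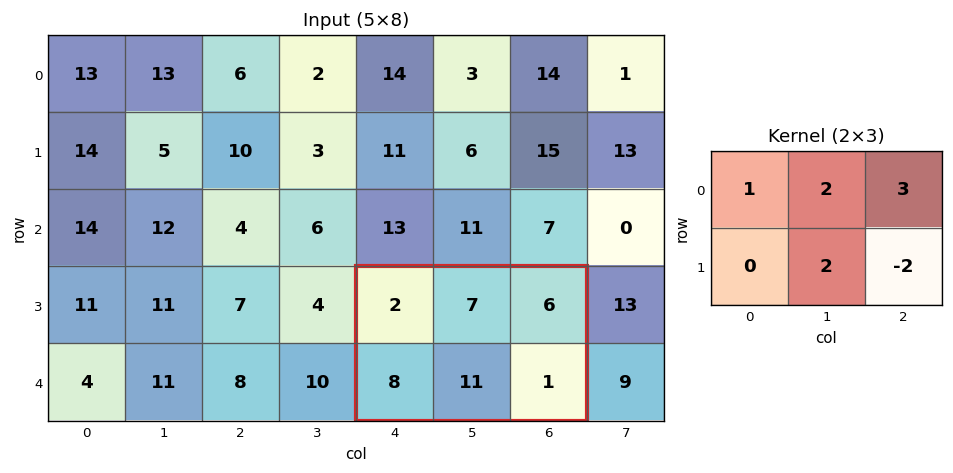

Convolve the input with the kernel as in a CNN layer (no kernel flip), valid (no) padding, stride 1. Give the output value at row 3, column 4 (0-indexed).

54

The receptive field on the input at this output position is [2 7 6 / 8 11 1]. Elementwise product with the kernel and sum: 2·1 + 7·2 + 6·3 + 11·2 + 1·-2.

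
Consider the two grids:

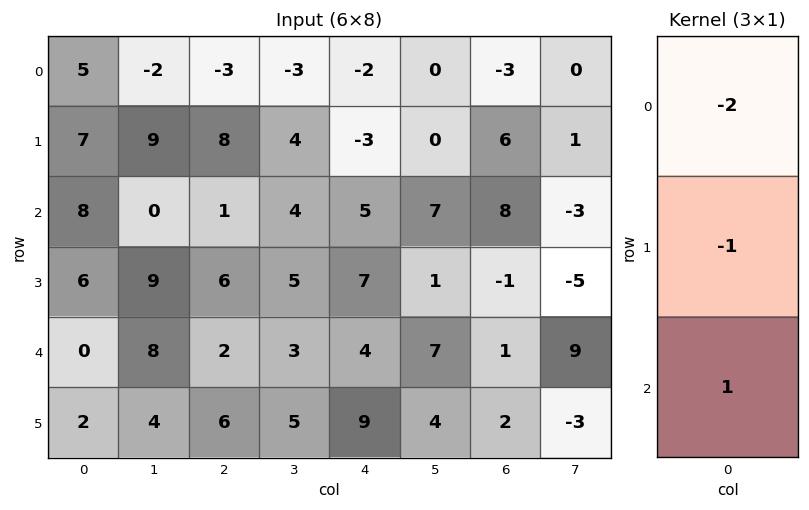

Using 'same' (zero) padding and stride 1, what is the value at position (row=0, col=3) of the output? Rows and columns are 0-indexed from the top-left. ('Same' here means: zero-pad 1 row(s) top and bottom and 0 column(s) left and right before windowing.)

7

The receptive field on the zero-padded input at this output position is [0 / -3 / 4]. Elementwise product with the kernel and sum: 0·-2 + -3·-1 + 4·1.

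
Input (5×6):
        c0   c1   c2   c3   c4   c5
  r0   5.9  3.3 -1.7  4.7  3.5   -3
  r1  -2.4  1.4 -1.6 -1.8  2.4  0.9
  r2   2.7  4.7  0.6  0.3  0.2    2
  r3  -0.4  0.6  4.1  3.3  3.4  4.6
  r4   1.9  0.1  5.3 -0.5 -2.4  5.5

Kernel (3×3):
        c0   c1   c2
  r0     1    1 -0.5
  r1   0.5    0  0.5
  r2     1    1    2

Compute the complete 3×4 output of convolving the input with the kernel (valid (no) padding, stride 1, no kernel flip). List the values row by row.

16.65 4.95 2.95 13.75
9.85 14.5 10 17.2
21.55 11.5 4.55 11.55

Output[0,0]: The receptive field on the input at this output position is [5.9 3.3 -1.7 / -2.4 1.4 -1.6 / 2.7 4.7 0.6]. Elementwise product with the kernel and sum: 5.9·1 + 3.3·1 + -1.7·-0.5 + -2.4·0.5 + -1.6·0.5 + 2.7·1 + 4.7·1 + 0.6·2.
Output[0,1]: The receptive field on the input at this output position is [3.3 -1.7 4.7 / 1.4 -1.6 -1.8 / 4.7 0.6 0.3]. Elementwise product with the kernel and sum: 3.3·1 + -1.7·1 + 4.7·-0.5 + 1.4·0.5 + -1.8·0.5 + 4.7·1 + 0.6·1 + 0.3·2.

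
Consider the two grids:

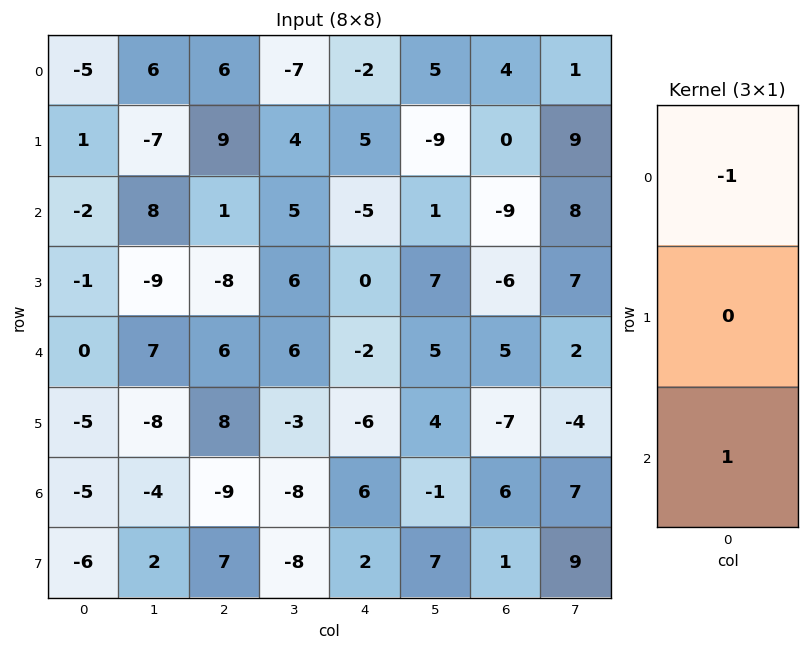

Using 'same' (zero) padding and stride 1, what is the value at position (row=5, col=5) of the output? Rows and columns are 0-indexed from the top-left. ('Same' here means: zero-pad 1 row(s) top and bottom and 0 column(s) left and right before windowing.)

-6

The receptive field on the zero-padded input at this output position is [5 / 4 / -1]. Elementwise product with the kernel and sum: 5·-1 + -1·1.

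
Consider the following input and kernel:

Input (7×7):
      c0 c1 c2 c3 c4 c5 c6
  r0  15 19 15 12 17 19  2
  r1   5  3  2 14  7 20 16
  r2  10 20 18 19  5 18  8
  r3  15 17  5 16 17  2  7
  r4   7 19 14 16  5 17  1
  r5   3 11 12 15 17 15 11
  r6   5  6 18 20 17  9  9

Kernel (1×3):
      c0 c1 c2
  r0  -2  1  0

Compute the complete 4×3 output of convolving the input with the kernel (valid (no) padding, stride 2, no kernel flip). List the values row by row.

Output[0,0]: The receptive field on the input at this output position is [15 19 15]. Elementwise product with the kernel and sum: 15·-2 + 19·1.

-11 -18 -15
0 -17 8
5 -12 7
-4 -16 -25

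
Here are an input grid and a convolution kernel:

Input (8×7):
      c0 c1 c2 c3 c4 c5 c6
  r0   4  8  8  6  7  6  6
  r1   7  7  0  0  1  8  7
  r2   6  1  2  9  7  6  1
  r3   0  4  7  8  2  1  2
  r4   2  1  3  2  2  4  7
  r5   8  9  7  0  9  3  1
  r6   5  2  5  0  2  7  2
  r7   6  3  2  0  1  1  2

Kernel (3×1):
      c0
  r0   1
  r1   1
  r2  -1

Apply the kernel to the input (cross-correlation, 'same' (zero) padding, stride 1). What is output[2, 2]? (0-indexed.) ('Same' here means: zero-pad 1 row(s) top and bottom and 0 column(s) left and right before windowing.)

The receptive field on the zero-padded input at this output position is [0 / 2 / 7]. Elementwise product with the kernel and sum: 0·1 + 2·1 + 7·-1.

-5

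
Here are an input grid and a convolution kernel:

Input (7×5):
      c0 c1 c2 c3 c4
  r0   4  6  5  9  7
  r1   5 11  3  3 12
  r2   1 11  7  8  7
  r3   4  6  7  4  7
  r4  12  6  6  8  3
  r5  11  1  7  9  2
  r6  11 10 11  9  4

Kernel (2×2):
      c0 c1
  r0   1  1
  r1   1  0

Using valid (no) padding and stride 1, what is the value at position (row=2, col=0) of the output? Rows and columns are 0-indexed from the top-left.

16

The receptive field on the input at this output position is [1 11 / 4 6]. Elementwise product with the kernel and sum: 1·1 + 11·1 + 4·1.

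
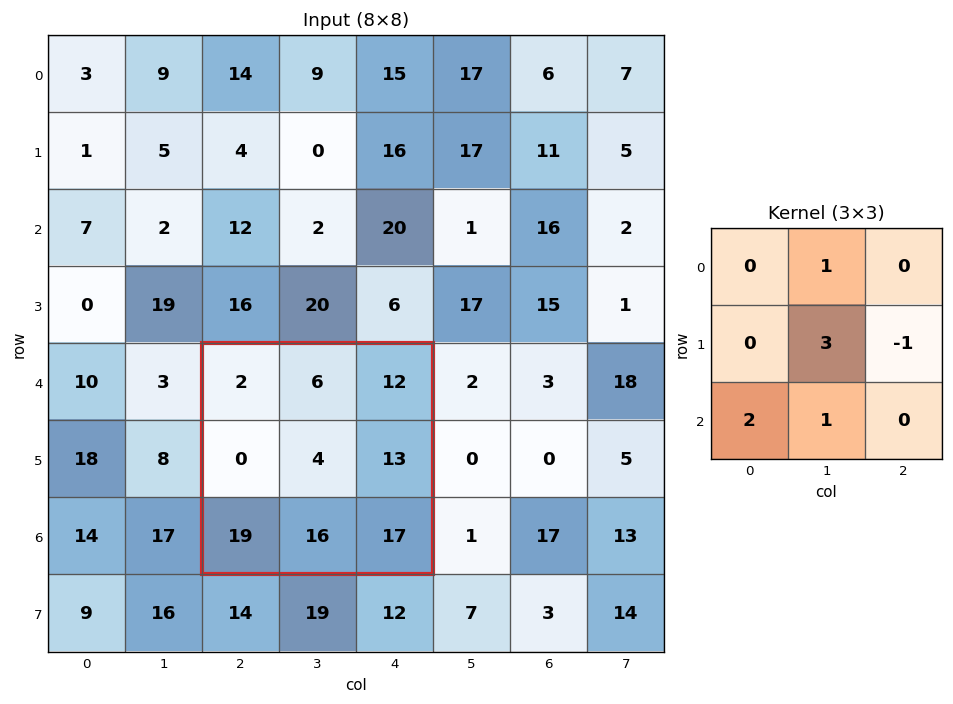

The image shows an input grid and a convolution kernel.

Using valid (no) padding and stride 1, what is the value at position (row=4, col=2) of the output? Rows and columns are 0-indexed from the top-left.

The receptive field on the input at this output position is [2 6 12 / 0 4 13 / 19 16 17]. Elementwise product with the kernel and sum: 6·1 + 4·3 + 13·-1 + 19·2 + 16·1.

59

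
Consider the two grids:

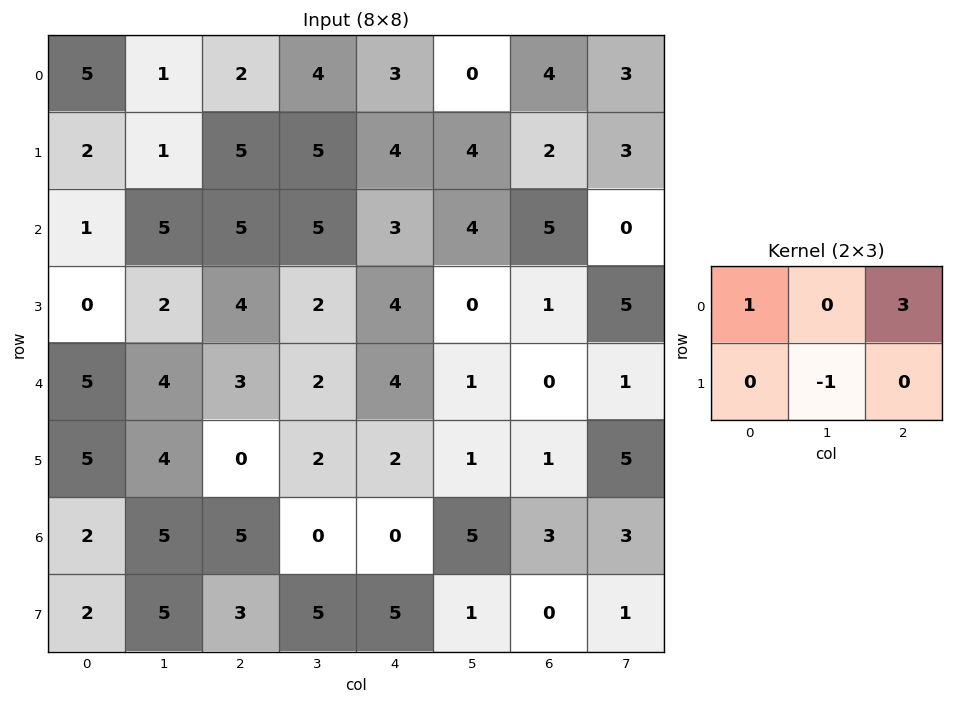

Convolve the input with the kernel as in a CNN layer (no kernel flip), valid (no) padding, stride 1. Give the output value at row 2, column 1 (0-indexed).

The receptive field on the input at this output position is [5 5 5 / 2 4 2]. Elementwise product with the kernel and sum: 5·1 + 5·3 + 4·-1.

16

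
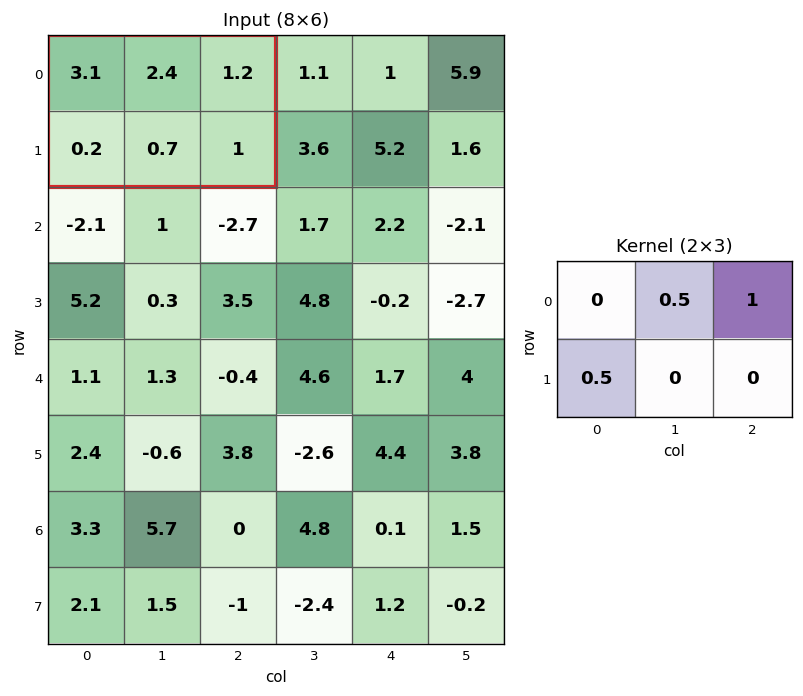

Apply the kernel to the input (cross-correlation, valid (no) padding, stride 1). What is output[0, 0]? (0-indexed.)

The receptive field on the input at this output position is [3.1 2.4 1.2 / 0.2 0.7 1]. Elementwise product with the kernel and sum: 2.4·0.5 + 1.2·1 + 0.2·0.5.

2.5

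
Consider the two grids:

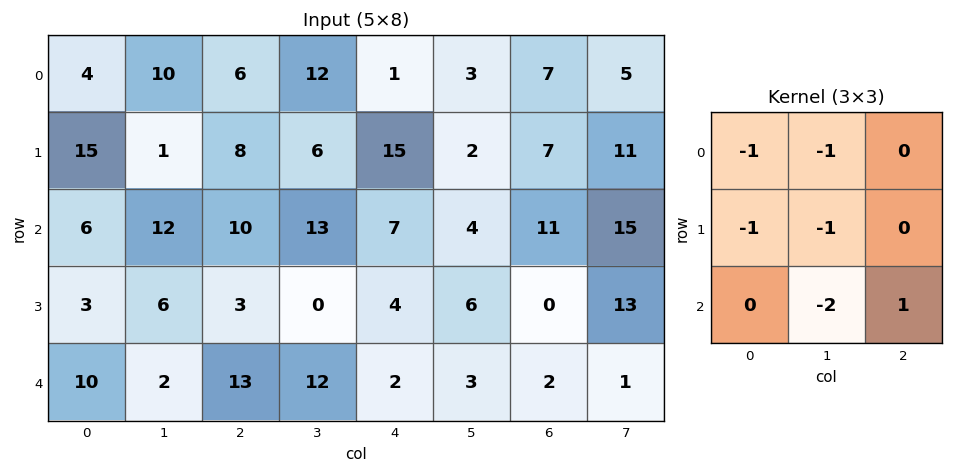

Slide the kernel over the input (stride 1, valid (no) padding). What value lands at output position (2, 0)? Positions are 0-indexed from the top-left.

-18

The receptive field on the input at this output position is [6 12 10 / 3 6 3 / 10 2 13]. Elementwise product with the kernel and sum: 6·-1 + 12·-1 + 3·-1 + 6·-1 + 2·-2 + 13·1.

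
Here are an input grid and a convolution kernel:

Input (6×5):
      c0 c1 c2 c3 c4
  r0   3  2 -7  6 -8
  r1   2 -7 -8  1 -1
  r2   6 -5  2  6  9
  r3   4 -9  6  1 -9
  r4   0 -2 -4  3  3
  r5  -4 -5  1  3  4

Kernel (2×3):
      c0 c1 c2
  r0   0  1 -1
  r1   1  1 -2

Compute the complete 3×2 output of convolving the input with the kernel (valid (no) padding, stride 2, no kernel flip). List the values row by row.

Output[0,0]: The receptive field on the input at this output position is [3 2 -7 / 2 -7 -8]. Elementwise product with the kernel and sum: 2·1 + -7·-1 + 2·1 + -7·1 + -8·-2.

20 9
-24 22
-9 -4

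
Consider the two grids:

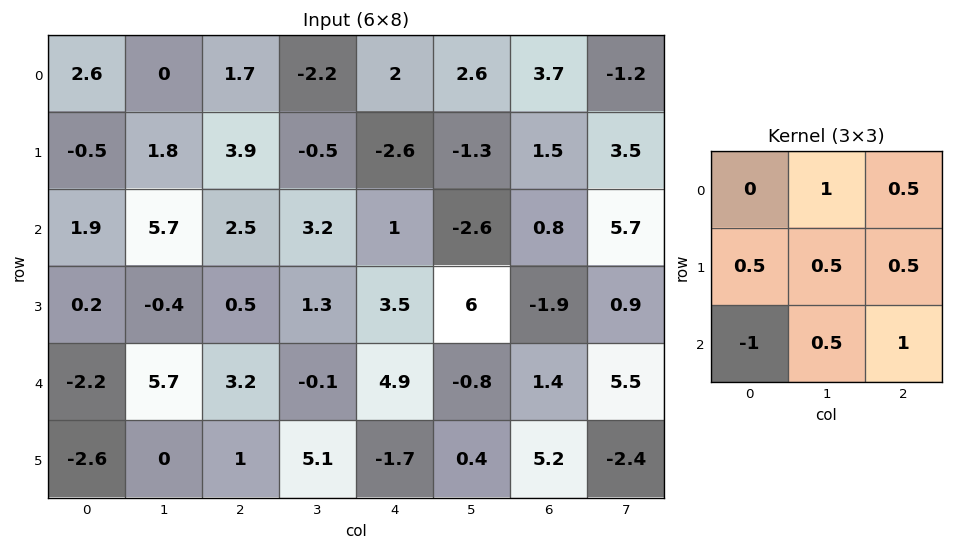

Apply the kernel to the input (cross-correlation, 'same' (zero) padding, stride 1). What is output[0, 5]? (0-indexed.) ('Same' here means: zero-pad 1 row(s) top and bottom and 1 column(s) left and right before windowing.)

The receptive field on the zero-padded input at this output position is [0 0 0 / 2 2.6 3.7 / -2.6 -1.3 1.5]. Elementwise product with the kernel and sum: 0·1 + 0·0.5 + 2·0.5 + 2.6·0.5 + 3.7·0.5 + -2.6·-1 + -1.3·0.5 + 1.5·1.

7.6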